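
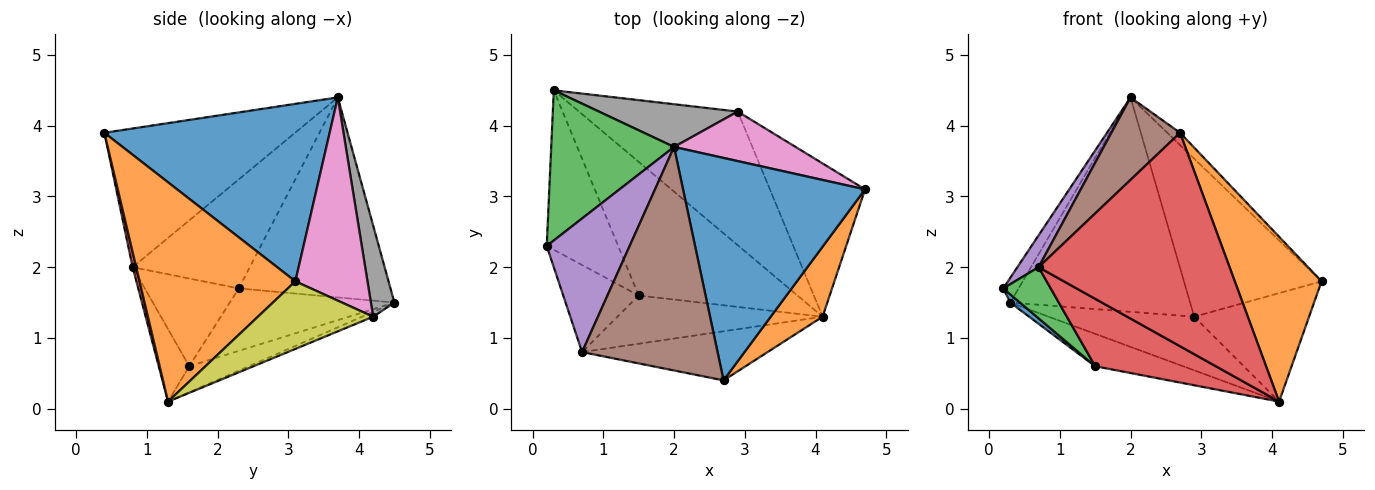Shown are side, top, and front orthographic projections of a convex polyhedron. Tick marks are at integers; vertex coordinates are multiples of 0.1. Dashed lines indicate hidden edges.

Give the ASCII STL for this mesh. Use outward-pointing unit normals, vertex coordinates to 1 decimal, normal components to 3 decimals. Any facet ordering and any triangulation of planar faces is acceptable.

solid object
 facet normal 0.698 0.040 0.715
  outer loop
   vertex 2.0 3.7 4.4
   vertex 2.7 0.4 3.9
   vertex 4.7 3.1 1.8
  endloop
 endfacet
 facet normal 0.856 -0.476 0.202
  outer loop
   vertex 4.1 1.3 0.1
   vertex 4.7 3.1 1.8
   vertex 2.7 0.4 3.9
  endloop
 endfacet
 facet normal -0.849 0.086 0.521
  outer loop
   vertex 0.3 4.5 1.5
   vertex 0.2 2.3 1.7
   vertex 2.0 3.7 4.4
  endloop
 endfacet
 facet normal 0.018 -0.974 -0.224
  outer loop
   vertex 0.7 0.8 2.0
   vertex 4.1 1.3 0.1
   vertex 2.7 0.4 3.9
  endloop
 endfacet
 facet normal -0.788 -0.143 0.599
  outer loop
   vertex 0.7 0.8 2.0
   vertex 2.0 3.7 4.4
   vertex 0.2 2.3 1.7
  endloop
 endfacet
 facet normal -0.693 -0.249 0.677
  outer loop
   vertex 0.7 0.8 2.0
   vertex 2.7 0.4 3.9
   vertex 2.0 3.7 4.4
  endloop
 endfacet
 facet normal 0.447 0.853 0.268
  outer loop
   vertex 2.9 4.2 1.3
   vertex 2.0 3.7 4.4
   vertex 4.7 3.1 1.8
  endloop
 endfacet
 facet normal 0.127 0.973 0.194
  outer loop
   vertex 2.9 4.2 1.3
   vertex 0.3 4.5 1.5
   vertex 2.0 3.7 4.4
  endloop
 endfacet
 facet normal 0.502 0.500 -0.706
  outer loop
   vertex 2.9 4.2 1.3
   vertex 4.7 3.1 1.8
   vertex 4.1 1.3 0.1
  endloop
 endfacet
 facet normal -0.028 0.372 -0.928
  outer loop
   vertex 2.9 4.2 1.3
   vertex 4.1 1.3 0.1
   vertex 0.3 4.5 1.5
  endloop
 endfacet
 facet normal -0.657 -0.039 -0.752
  outer loop
   vertex 1.5 1.6 0.6
   vertex 0.2 2.3 1.7
   vertex 0.3 4.5 1.5
  endloop
 endfacet
 facet normal -0.158 0.233 -0.960
  outer loop
   vertex 1.5 1.6 0.6
   vertex 0.3 4.5 1.5
   vertex 4.1 1.3 0.1
  endloop
 endfacet
 facet normal -0.708 -0.358 -0.609
  outer loop
   vertex 1.5 1.6 0.6
   vertex 0.7 0.8 2.0
   vertex 0.2 2.3 1.7
  endloop
 endfacet
 facet normal -0.202 -0.796 -0.570
  outer loop
   vertex 1.5 1.6 0.6
   vertex 4.1 1.3 0.1
   vertex 0.7 0.8 2.0
  endloop
 endfacet
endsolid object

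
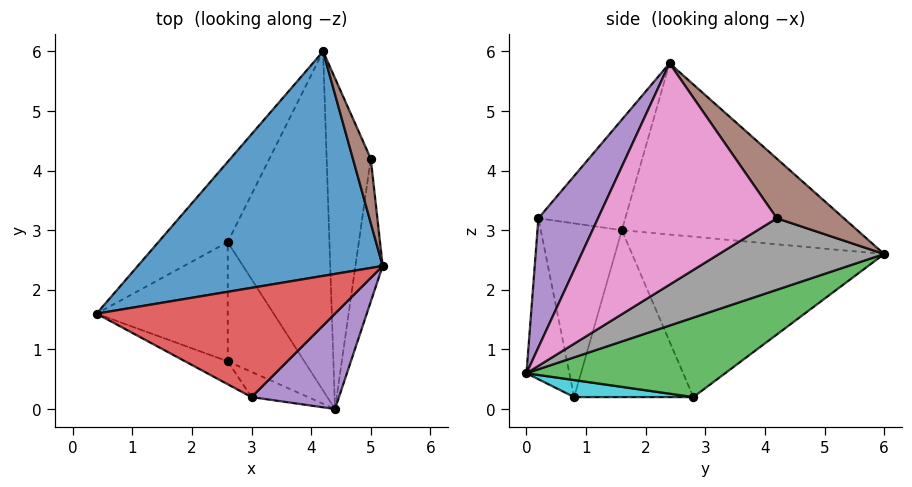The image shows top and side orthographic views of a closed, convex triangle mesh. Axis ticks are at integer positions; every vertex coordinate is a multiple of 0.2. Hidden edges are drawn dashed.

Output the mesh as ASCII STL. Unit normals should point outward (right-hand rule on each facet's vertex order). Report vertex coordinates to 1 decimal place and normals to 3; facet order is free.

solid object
 facet normal -0.498 0.495 0.712
  outer loop
   vertex 4.2 6.0 2.6
   vertex 0.4 1.6 3.0
   vertex 5.2 2.4 5.8
  endloop
 endfacet
 facet normal -0.732 0.603 -0.317
  outer loop
   vertex 2.6 2.8 0.2
   vertex 0.4 1.6 3.0
   vertex 4.2 6.0 2.6
  endloop
 endfacet
 facet normal 0.592 0.272 -0.758
  outer loop
   vertex 2.6 2.8 0.2
   vertex 4.2 6.0 2.6
   vertex 4.4 0.0 0.6
  endloop
 endfacet
 facet normal -0.352 -0.546 0.760
  outer loop
   vertex 3.0 0.2 3.2
   vertex 5.2 2.4 5.8
   vertex 0.4 1.6 3.0
  endloop
 endfacet
 facet normal 0.461 -0.830 0.312
  outer loop
   vertex 3.0 0.2 3.2
   vertex 4.4 0.0 0.6
   vertex 5.2 2.4 5.8
  endloop
 endfacet
 facet normal 0.849 0.462 0.255
  outer loop
   vertex 5.0 4.2 3.2
   vertex 4.2 6.0 2.6
   vertex 5.2 2.4 5.8
  endloop
 endfacet
 facet normal 0.990 -0.066 -0.122
  outer loop
   vertex 5.0 4.2 3.2
   vertex 5.2 2.4 5.8
   vertex 4.4 0.0 0.6
  endloop
 endfacet
 facet normal 0.834 0.199 -0.514
  outer loop
   vertex 5.0 4.2 3.2
   vertex 4.4 0.0 0.6
   vertex 4.2 6.0 2.6
  endloop
 endfacet
 facet normal -0.786 0.000 -0.618
  outer loop
   vertex 2.6 0.8 0.2
   vertex 0.4 1.6 3.0
   vertex 2.6 2.8 0.2
  endloop
 endfacet
 facet normal 0.217 0.000 -0.976
  outer loop
   vertex 2.6 0.8 0.2
   vertex 2.6 2.8 0.2
   vertex 4.4 0.0 0.6
  endloop
 endfacet
 facet normal -0.464 -0.878 -0.114
  outer loop
   vertex 2.6 0.8 0.2
   vertex 3.0 0.2 3.2
   vertex 0.4 1.6 3.0
  endloop
 endfacet
 facet normal -0.378 -0.916 -0.133
  outer loop
   vertex 2.6 0.8 0.2
   vertex 4.4 0.0 0.6
   vertex 3.0 0.2 3.2
  endloop
 endfacet
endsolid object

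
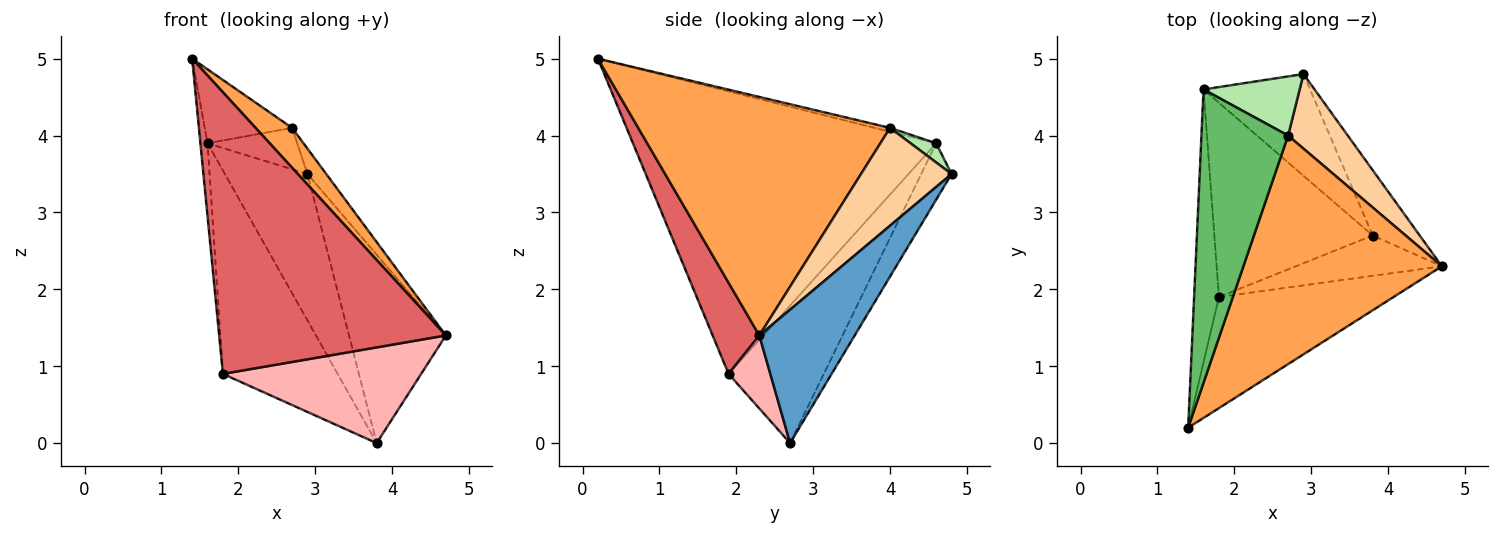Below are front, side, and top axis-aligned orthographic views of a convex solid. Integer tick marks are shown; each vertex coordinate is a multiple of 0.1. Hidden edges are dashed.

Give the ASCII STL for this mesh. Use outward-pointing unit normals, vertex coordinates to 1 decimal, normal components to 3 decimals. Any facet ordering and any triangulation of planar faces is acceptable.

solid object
 facet normal 0.681 0.692 -0.240
  outer loop
   vertex 3.8 2.7 0.0
   vertex 2.9 4.8 3.5
   vertex 4.7 2.3 1.4
  endloop
 endfacet
 facet normal -0.289 0.786 -0.546
  outer loop
   vertex 1.6 4.6 3.9
   vertex 2.9 4.8 3.5
   vertex 3.8 2.7 0.0
  endloop
 endfacet
 facet normal 0.764 -0.111 0.636
  outer loop
   vertex 2.7 4.0 4.1
   vertex 1.4 0.2 5.0
   vertex 4.7 2.3 1.4
  endloop
 endfacet
 facet normal 0.841 0.174 0.513
  outer loop
   vertex 2.7 4.0 4.1
   vertex 4.7 2.3 1.4
   vertex 2.9 4.8 3.5
  endloop
 endfacet
 facet normal -0.043 0.244 0.969
  outer loop
   vertex 2.7 4.0 4.1
   vertex 1.6 4.6 3.9
   vertex 1.4 0.2 5.0
  endloop
 endfacet
 facet normal 0.162 0.566 0.808
  outer loop
   vertex 2.7 4.0 4.1
   vertex 2.9 4.8 3.5
   vertex 1.6 4.6 3.9
  endloop
 endfacet
 facet normal 0.188 -0.914 -0.360
  outer loop
   vertex 1.8 1.9 0.9
   vertex 4.7 2.3 1.4
   vertex 1.4 0.2 5.0
  endloop
 endfacet
 facet normal 0.190 -0.905 -0.381
  outer loop
   vertex 1.8 1.9 0.9
   vertex 3.8 2.7 0.0
   vertex 4.7 2.3 1.4
  endloop
 endfacet
 facet normal -0.996 0.023 -0.087
  outer loop
   vertex 1.8 1.9 0.9
   vertex 1.4 0.2 5.0
   vertex 1.6 4.6 3.9
  endloop
 endfacet
 facet normal -0.515 0.620 -0.592
  outer loop
   vertex 1.8 1.9 0.9
   vertex 1.6 4.6 3.9
   vertex 3.8 2.7 0.0
  endloop
 endfacet
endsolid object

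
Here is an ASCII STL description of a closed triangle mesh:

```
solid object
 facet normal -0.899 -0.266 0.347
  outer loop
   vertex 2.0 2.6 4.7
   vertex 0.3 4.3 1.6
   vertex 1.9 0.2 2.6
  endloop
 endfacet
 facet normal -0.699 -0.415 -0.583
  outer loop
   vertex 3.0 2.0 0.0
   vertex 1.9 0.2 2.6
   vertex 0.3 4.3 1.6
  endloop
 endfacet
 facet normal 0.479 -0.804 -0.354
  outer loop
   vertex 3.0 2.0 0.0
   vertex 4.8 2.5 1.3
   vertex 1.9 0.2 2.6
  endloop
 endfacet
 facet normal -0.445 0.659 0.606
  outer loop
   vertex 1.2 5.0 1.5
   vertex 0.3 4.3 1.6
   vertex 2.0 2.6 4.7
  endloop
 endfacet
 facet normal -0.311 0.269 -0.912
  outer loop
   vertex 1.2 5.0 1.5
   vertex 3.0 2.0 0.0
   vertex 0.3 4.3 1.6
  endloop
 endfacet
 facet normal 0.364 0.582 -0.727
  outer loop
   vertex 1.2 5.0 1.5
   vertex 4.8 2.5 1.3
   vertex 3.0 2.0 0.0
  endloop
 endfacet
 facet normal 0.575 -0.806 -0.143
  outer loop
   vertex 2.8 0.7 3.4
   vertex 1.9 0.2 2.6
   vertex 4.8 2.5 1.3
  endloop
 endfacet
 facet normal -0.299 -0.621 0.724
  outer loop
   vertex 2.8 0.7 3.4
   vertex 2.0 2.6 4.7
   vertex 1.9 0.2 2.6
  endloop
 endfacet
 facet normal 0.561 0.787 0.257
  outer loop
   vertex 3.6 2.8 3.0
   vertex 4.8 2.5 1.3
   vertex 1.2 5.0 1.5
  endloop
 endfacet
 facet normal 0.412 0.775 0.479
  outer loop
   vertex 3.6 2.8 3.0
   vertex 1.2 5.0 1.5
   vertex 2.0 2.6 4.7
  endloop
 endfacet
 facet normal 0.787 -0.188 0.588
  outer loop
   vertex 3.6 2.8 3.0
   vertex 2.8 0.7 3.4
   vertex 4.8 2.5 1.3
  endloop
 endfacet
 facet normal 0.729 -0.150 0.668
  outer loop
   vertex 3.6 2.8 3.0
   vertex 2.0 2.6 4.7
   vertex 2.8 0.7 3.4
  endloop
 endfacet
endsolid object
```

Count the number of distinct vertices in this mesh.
8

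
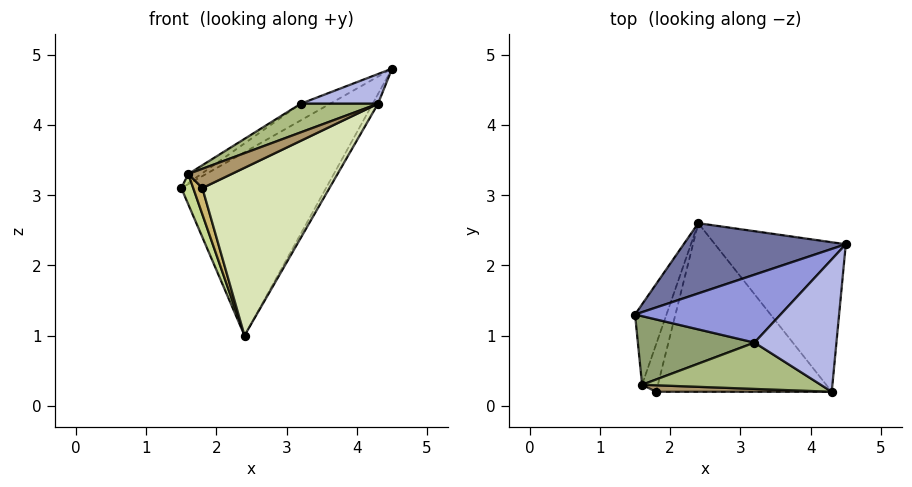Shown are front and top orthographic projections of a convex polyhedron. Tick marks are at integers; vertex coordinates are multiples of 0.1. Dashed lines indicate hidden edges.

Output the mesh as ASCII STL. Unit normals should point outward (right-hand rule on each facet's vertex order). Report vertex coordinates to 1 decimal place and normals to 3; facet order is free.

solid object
 facet normal -0.457 0.831 0.318
  outer loop
   vertex 2.4 2.6 1.0
   vertex 1.5 1.3 3.1
   vertex 4.5 2.3 4.8
  endloop
 endfacet
 facet normal 0.876 0.031 -0.482
  outer loop
   vertex 2.4 2.6 1.0
   vertex 4.5 2.3 4.8
   vertex 4.3 0.2 4.3
  endloop
 endfacet
 facet normal -0.533 0.201 0.822
  outer loop
   vertex 3.2 0.9 4.3
   vertex 4.5 2.3 4.8
   vertex 1.5 1.3 3.1
  endloop
 endfacet
 facet normal -0.138 -0.217 0.966
  outer loop
   vertex 3.2 0.9 4.3
   vertex 4.3 0.2 4.3
   vertex 4.5 2.3 4.8
  endloop
 endfacet
 facet normal -0.556 0.109 0.824
  outer loop
   vertex 1.6 0.3 3.3
   vertex 3.2 0.9 4.3
   vertex 1.5 1.3 3.1
  endloop
 endfacet
 facet normal -0.317 -0.499 0.807
  outer loop
   vertex 1.6 0.3 3.3
   vertex 4.3 0.2 4.3
   vertex 3.2 0.9 4.3
  endloop
 endfacet
 facet normal -0.858 -0.182 -0.480
  outer loop
   vertex 1.6 0.3 3.3
   vertex 1.5 1.3 3.1
   vertex 2.4 2.6 1.0
  endloop
 endfacet
 facet normal 0.322 -0.668 -0.671
  outer loop
   vertex 1.8 0.2 3.1
   vertex 2.4 2.6 1.0
   vertex 4.3 0.2 4.3
  endloop
 endfacet
 facet normal -0.152 -0.936 0.316
  outer loop
   vertex 1.8 0.2 3.1
   vertex 4.3 0.2 4.3
   vertex 1.6 0.3 3.3
  endloop
 endfacet
 facet normal -0.745 -0.324 -0.583
  outer loop
   vertex 1.8 0.2 3.1
   vertex 1.6 0.3 3.3
   vertex 2.4 2.6 1.0
  endloop
 endfacet
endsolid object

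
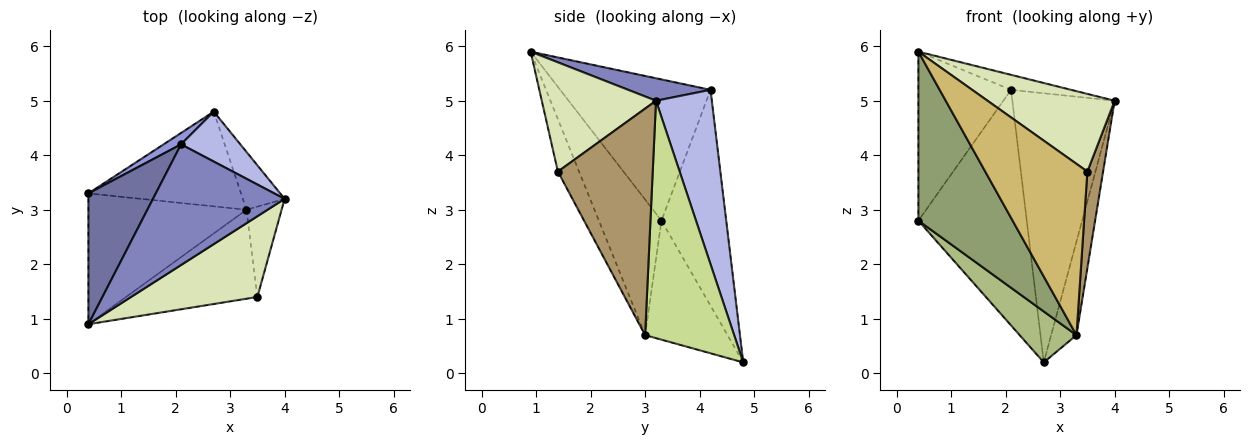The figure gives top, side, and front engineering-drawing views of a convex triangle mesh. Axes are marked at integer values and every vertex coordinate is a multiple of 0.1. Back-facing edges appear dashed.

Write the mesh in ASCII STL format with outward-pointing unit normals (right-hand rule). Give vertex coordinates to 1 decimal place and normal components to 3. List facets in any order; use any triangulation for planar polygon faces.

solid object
 facet normal -0.789 0.486 0.376
  outer loop
   vertex 2.1 4.2 5.2
   vertex 0.4 3.3 2.8
   vertex 0.4 0.9 5.9
  endloop
 endfacet
 facet normal 0.167 0.122 0.978
  outer loop
   vertex 2.1 4.2 5.2
   vertex 0.4 0.9 5.9
   vertex 4.0 3.2 5.0
  endloop
 endfacet
 facet normal -0.513 0.858 0.041
  outer loop
   vertex 2.1 4.2 5.2
   vertex 2.7 4.8 0.2
   vertex 0.4 3.3 2.8
  endloop
 endfacet
 facet normal 0.473 0.866 0.161
  outer loop
   vertex 2.1 4.2 5.2
   vertex 4.0 3.2 5.0
   vertex 2.7 4.8 0.2
  endloop
 endfacet
 facet normal -0.465 -0.700 -0.542
  outer loop
   vertex 3.3 3.0 0.7
   vertex 0.4 0.9 5.9
   vertex 0.4 3.3 2.8
  endloop
 endfacet
 facet normal -0.566 -0.390 -0.726
  outer loop
   vertex 3.3 3.0 0.7
   vertex 0.4 3.3 2.8
   vertex 2.7 4.8 0.2
  endloop
 endfacet
 facet normal 0.948 0.270 -0.167
  outer loop
   vertex 3.3 3.0 0.7
   vertex 2.7 4.8 0.2
   vertex 4.0 3.2 5.0
  endloop
 endfacet
 facet normal 0.529 -0.589 0.611
  outer loop
   vertex 3.5 1.4 3.7
   vertex 4.0 3.2 5.0
   vertex 0.4 0.9 5.9
  endloop
 endfacet
 facet normal 0.975 -0.162 -0.151
  outer loop
   vertex 3.5 1.4 3.7
   vertex 3.3 3.0 0.7
   vertex 4.0 3.2 5.0
  endloop
 endfacet
 facet normal -0.181 -0.873 -0.453
  outer loop
   vertex 3.5 1.4 3.7
   vertex 0.4 0.9 5.9
   vertex 3.3 3.0 0.7
  endloop
 endfacet
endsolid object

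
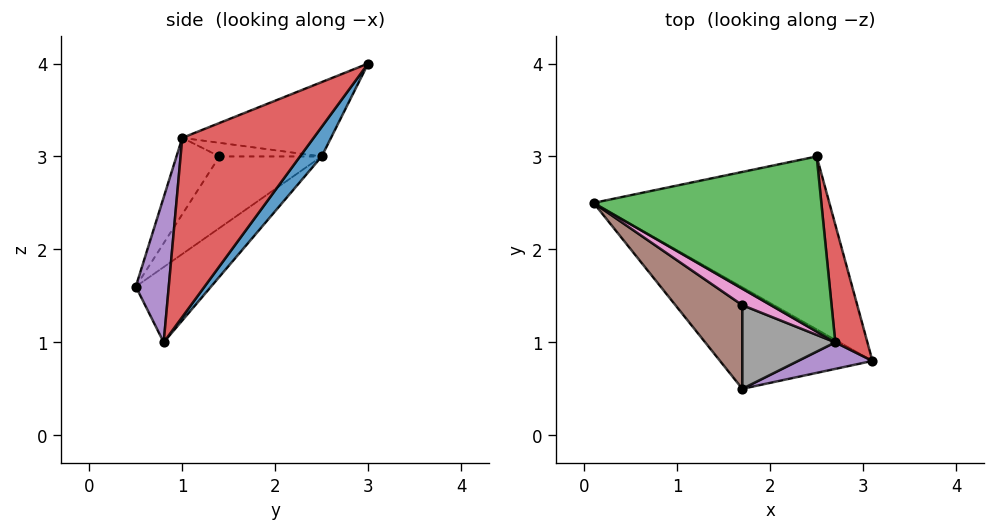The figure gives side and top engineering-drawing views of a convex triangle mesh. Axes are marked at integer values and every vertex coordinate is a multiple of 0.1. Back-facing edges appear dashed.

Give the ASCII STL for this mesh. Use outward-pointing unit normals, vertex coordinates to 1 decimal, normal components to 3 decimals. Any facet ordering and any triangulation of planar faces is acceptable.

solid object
 facet normal 0.073 0.811 -0.580
  outer loop
   vertex 2.5 3.0 4.0
   vertex 3.1 0.8 1.0
   vertex 0.1 2.5 3.0
  endloop
 endfacet
 facet normal -0.427 0.264 -0.865
  outer loop
   vertex 1.7 0.5 1.6
   vertex 0.1 2.5 3.0
   vertex 3.1 0.8 1.0
  endloop
 endfacet
 facet normal -0.287 -0.380 0.879
  outer loop
   vertex 2.7 1.0 3.2
   vertex 2.5 3.0 4.0
   vertex 0.1 2.5 3.0
  endloop
 endfacet
 facet normal 0.984 0.028 0.176
  outer loop
   vertex 2.7 1.0 3.2
   vertex 3.1 0.8 1.0
   vertex 2.5 3.0 4.0
  endloop
 endfacet
 facet normal 0.262 -0.956 0.135
  outer loop
   vertex 2.7 1.0 3.2
   vertex 1.7 0.5 1.6
   vertex 3.1 0.8 1.0
  endloop
 endfacet
 facet normal -0.501 -0.728 0.468
  outer loop
   vertex 1.7 1.4 3.0
   vertex 0.1 2.5 3.0
   vertex 1.7 0.5 1.6
  endloop
 endfacet
 facet normal -0.365 -0.532 0.764
  outer loop
   vertex 1.7 1.4 3.0
   vertex 2.7 1.0 3.2
   vertex 0.1 2.5 3.0
  endloop
 endfacet
 facet normal -0.406 -0.769 0.494
  outer loop
   vertex 1.7 1.4 3.0
   vertex 1.7 0.5 1.6
   vertex 2.7 1.0 3.2
  endloop
 endfacet
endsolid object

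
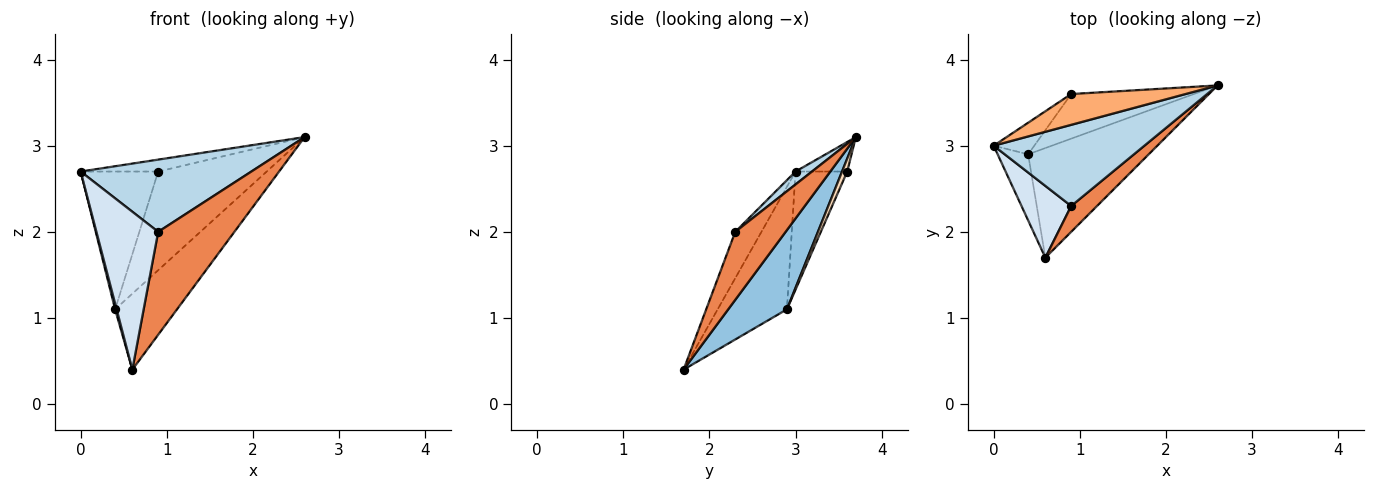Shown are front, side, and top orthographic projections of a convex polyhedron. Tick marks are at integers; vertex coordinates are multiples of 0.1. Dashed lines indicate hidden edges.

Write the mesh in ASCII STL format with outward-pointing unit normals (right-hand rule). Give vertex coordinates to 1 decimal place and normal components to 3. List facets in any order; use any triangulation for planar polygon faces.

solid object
 facet normal -0.970 -0.021 -0.241
  outer loop
   vertex 0.4 2.9 1.1
   vertex 0.6 1.7 0.4
   vertex 0.0 3.0 2.7
  endloop
 endfacet
 facet normal 0.475 0.501 -0.723
  outer loop
   vertex 0.4 2.9 1.1
   vertex 2.6 3.7 3.1
   vertex 0.6 1.7 0.4
  endloop
 endfacet
 facet normal 0.064 -0.663 0.746
  outer loop
   vertex 0.9 2.3 2.0
   vertex 2.6 3.7 3.1
   vertex 0.0 3.0 2.7
  endloop
 endfacet
 facet normal -0.360 -0.849 0.386
  outer loop
   vertex 0.9 2.3 2.0
   vertex 0.0 3.0 2.7
   vertex 0.6 1.7 0.4
  endloop
 endfacet
 facet normal 0.540 -0.816 0.205
  outer loop
   vertex 0.9 2.3 2.0
   vertex 0.6 1.7 0.4
   vertex 2.6 3.7 3.1
  endloop
 endfacet
 facet normal -0.234 0.351 0.907
  outer loop
   vertex 0.9 3.6 2.7
   vertex 0.0 3.0 2.7
   vertex 2.6 3.7 3.1
  endloop
 endfacet
 facet normal -0.545 0.817 -0.187
  outer loop
   vertex 0.9 3.6 2.7
   vertex 0.4 2.9 1.1
   vertex 0.0 3.0 2.7
  endloop
 endfacet
 facet normal 0.043 0.910 -0.412
  outer loop
   vertex 0.9 3.6 2.7
   vertex 2.6 3.7 3.1
   vertex 0.4 2.9 1.1
  endloop
 endfacet
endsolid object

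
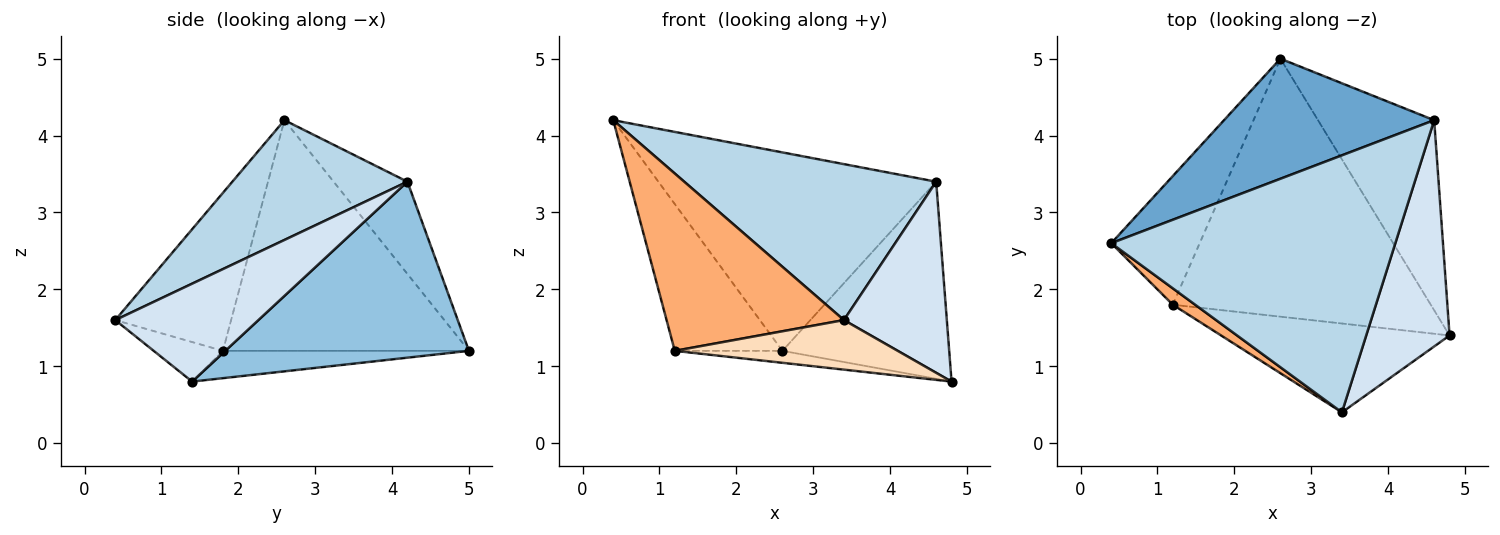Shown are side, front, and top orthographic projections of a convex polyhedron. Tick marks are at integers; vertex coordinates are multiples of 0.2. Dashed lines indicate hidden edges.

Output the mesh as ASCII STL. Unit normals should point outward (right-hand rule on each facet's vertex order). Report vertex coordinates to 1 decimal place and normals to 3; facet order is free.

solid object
 facet normal -0.222 0.834 0.505
  outer loop
   vertex 4.6 4.2 3.4
   vertex 2.6 5.0 1.2
   vertex 0.4 2.6 4.2
  endloop
 endfacet
 facet normal 0.725 0.496 -0.478
  outer loop
   vertex 4.6 4.2 3.4
   vertex 4.8 1.4 0.8
   vertex 2.6 5.0 1.2
  endloop
 endfacet
 facet normal 0.339 -0.488 0.804
  outer loop
   vertex 4.6 4.2 3.4
   vertex 0.4 2.6 4.2
   vertex 3.4 0.4 1.6
  endloop
 endfacet
 facet normal 0.668 -0.480 0.569
  outer loop
   vertex 4.6 4.2 3.4
   vertex 3.4 0.4 1.6
   vertex 4.8 1.4 0.8
  endloop
 endfacet
 facet normal -0.864 0.378 -0.331
  outer loop
   vertex 1.2 1.8 1.2
   vertex 0.4 2.6 4.2
   vertex 2.6 5.0 1.2
  endloop
 endfacet
 facet normal -0.545 -0.835 0.077
  outer loop
   vertex 1.2 1.8 1.2
   vertex 3.4 0.4 1.6
   vertex 0.4 2.6 4.2
  endloop
 endfacet
 facet normal -0.105 0.046 -0.993
  outer loop
   vertex 1.2 1.8 1.2
   vertex 2.6 5.0 1.2
   vertex 4.8 1.4 0.8
  endloop
 endfacet
 facet normal -0.149 -0.482 -0.864
  outer loop
   vertex 1.2 1.8 1.2
   vertex 4.8 1.4 0.8
   vertex 3.4 0.4 1.6
  endloop
 endfacet
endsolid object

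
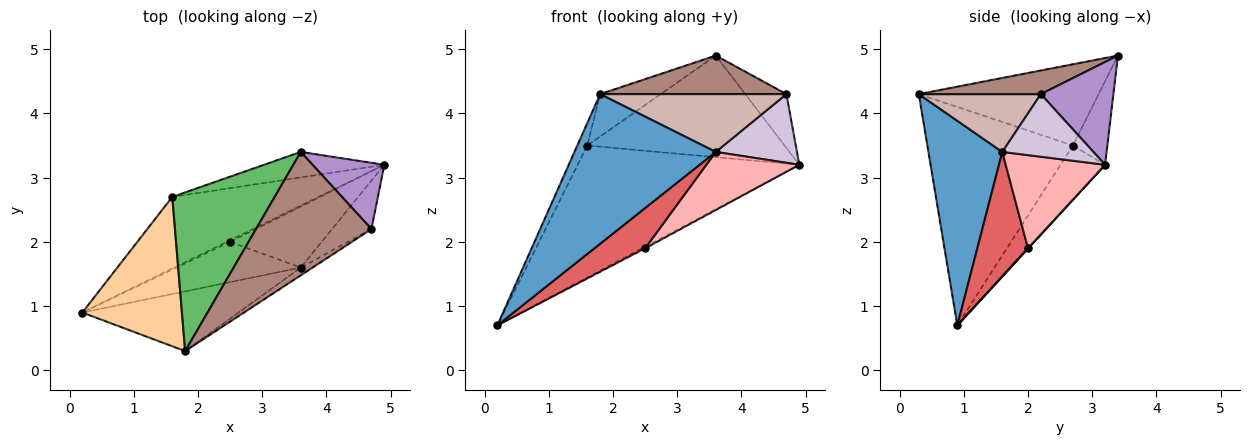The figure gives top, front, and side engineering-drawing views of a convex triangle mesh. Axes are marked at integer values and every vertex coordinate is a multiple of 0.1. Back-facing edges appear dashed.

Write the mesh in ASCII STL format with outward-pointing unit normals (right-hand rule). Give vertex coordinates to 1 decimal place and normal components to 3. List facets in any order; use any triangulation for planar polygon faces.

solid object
 facet normal 0.437 -0.836 -0.333
  outer loop
   vertex 3.6 1.6 3.4
   vertex 1.8 0.3 4.3
   vertex 0.2 0.9 0.7
  endloop
 endfacet
 facet normal -0.174 0.866 -0.470
  outer loop
   vertex 1.6 2.7 3.5
   vertex 4.9 3.2 3.2
   vertex 0.2 0.9 0.7
  endloop
 endfacet
 facet normal -0.167 0.956 -0.240
  outer loop
   vertex 1.6 2.7 3.5
   vertex 3.6 3.4 4.9
   vertex 4.9 3.2 3.2
  endloop
 endfacet
 facet normal -0.908 0.062 0.414
  outer loop
   vertex 1.6 2.7 3.5
   vertex 0.2 0.9 0.7
   vertex 1.8 0.3 4.3
  endloop
 endfacet
 facet normal -0.608 0.205 0.767
  outer loop
   vertex 1.6 2.7 3.5
   vertex 1.8 0.3 4.3
   vertex 3.6 3.4 4.9
  endloop
 endfacet
 facet normal 0.061 0.674 -0.736
  outer loop
   vertex 2.5 2.0 1.9
   vertex 0.2 0.9 0.7
   vertex 4.9 3.2 3.2
  endloop
 endfacet
 facet normal 0.577 -0.577 -0.577
  outer loop
   vertex 2.5 2.0 1.9
   vertex 3.6 1.6 3.4
   vertex 0.2 0.9 0.7
  endloop
 endfacet
 facet normal 0.593 -0.555 -0.583
  outer loop
   vertex 2.5 2.0 1.9
   vertex 4.9 3.2 3.2
   vertex 3.6 1.6 3.4
  endloop
 endfacet
 facet normal 0.743 0.422 0.519
  outer loop
   vertex 4.7 2.2 4.3
   vertex 4.9 3.2 3.2
   vertex 3.6 3.4 4.9
  endloop
 endfacet
 facet normal 0.676 -0.602 -0.425
  outer loop
   vertex 4.7 2.2 4.3
   vertex 3.6 1.6 3.4
   vertex 4.9 3.2 3.2
  endloop
 endfacet
 facet normal 0.192 -0.293 0.937
  outer loop
   vertex 4.7 2.2 4.3
   vertex 3.6 3.4 4.9
   vertex 1.8 0.3 4.3
  endloop
 endfacet
 facet normal 0.545 -0.831 -0.111
  outer loop
   vertex 4.7 2.2 4.3
   vertex 1.8 0.3 4.3
   vertex 3.6 1.6 3.4
  endloop
 endfacet
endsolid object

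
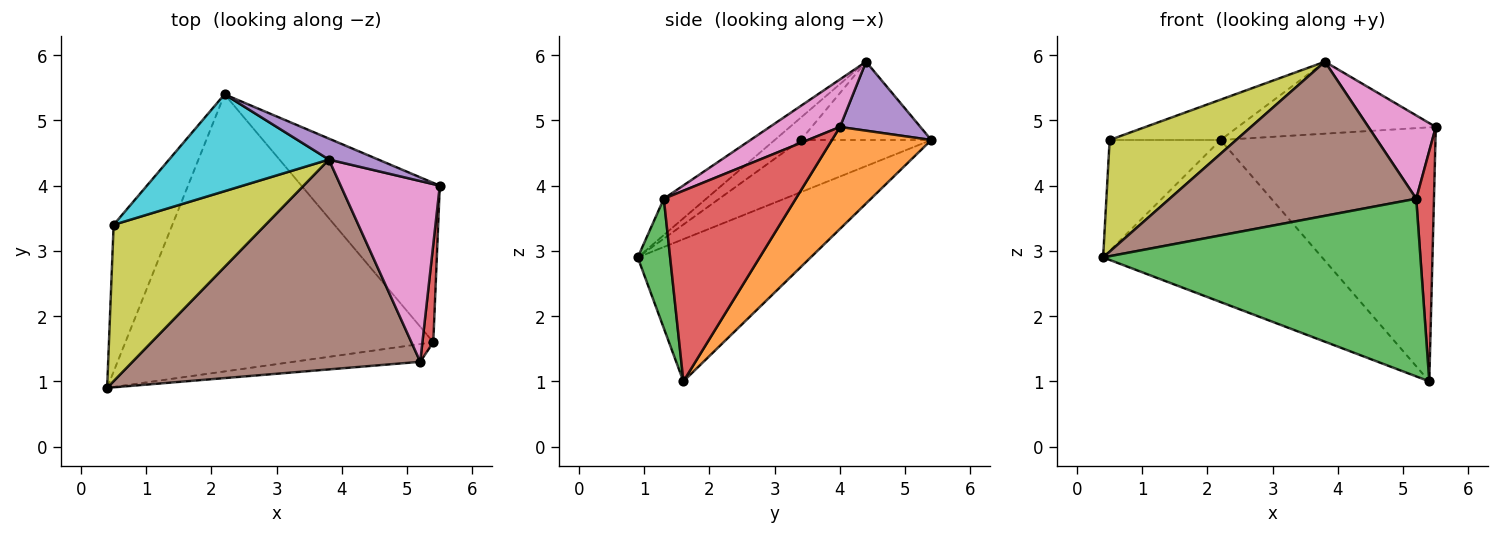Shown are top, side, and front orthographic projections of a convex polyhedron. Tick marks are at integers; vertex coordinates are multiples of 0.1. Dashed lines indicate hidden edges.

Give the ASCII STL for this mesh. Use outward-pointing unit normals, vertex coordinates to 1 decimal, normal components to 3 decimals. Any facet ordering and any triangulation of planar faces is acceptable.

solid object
 facet normal -0.370 0.469 -0.802
  outer loop
   vertex 5.4 1.6 1.0
   vertex 0.4 0.9 2.9
   vertex 2.2 5.4 4.7
  endloop
 endfacet
 facet normal 0.365 0.789 -0.495
  outer loop
   vertex 5.4 1.6 1.0
   vertex 2.2 5.4 4.7
   vertex 5.5 4.0 4.9
  endloop
 endfacet
 facet normal 0.101 -0.990 -0.099
  outer loop
   vertex 5.2 1.3 3.8
   vertex 0.4 0.9 2.9
   vertex 5.4 1.6 1.0
  endloop
 endfacet
 facet normal 0.990 -0.133 0.056
  outer loop
   vertex 5.2 1.3 3.8
   vertex 5.4 1.6 1.0
   vertex 5.5 4.0 4.9
  endloop
 endfacet
 facet normal 0.364 0.894 0.260
  outer loop
   vertex 3.8 4.4 5.9
   vertex 5.5 4.0 4.9
   vertex 2.2 5.4 4.7
  endloop
 endfacet
 facet normal -0.101 -0.589 0.802
  outer loop
   vertex 3.8 4.4 5.9
   vertex 0.4 0.9 2.9
   vertex 5.2 1.3 3.8
  endloop
 endfacet
 facet normal 0.400 -0.384 0.833
  outer loop
   vertex 3.8 4.4 5.9
   vertex 5.2 1.3 3.8
   vertex 5.5 4.0 4.9
  endloop
 endfacet
 facet normal -0.578 0.492 -0.651
  outer loop
   vertex 0.5 3.4 4.7
   vertex 2.2 5.4 4.7
   vertex 0.4 0.9 2.9
  endloop
 endfacet
 facet normal -0.119 -0.577 0.808
  outer loop
   vertex 0.5 3.4 4.7
   vertex 0.4 0.9 2.9
   vertex 3.8 4.4 5.9
  endloop
 endfacet
 facet normal -0.412 0.350 0.841
  outer loop
   vertex 0.5 3.4 4.7
   vertex 3.8 4.4 5.9
   vertex 2.2 5.4 4.7
  endloop
 endfacet
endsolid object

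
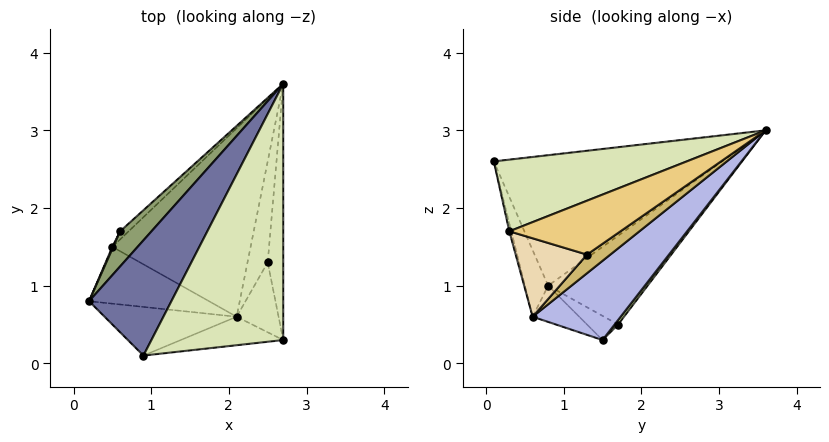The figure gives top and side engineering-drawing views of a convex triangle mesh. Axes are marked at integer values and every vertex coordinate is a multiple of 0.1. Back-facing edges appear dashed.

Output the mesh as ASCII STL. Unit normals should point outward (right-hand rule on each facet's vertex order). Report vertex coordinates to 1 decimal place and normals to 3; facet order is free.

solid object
 facet normal -0.792 0.350 0.500
  outer loop
   vertex 0.9 0.1 2.6
   vertex 2.7 3.6 3.0
   vertex 0.2 0.8 1.0
  endloop
 endfacet
 facet normal -0.168 -0.928 -0.333
  outer loop
   vertex 2.1 0.6 0.6
   vertex 0.9 0.1 2.6
   vertex 0.2 0.8 1.0
  endloop
 endfacet
 facet normal -0.222 -0.640 -0.735
  outer loop
   vertex 2.1 0.6 0.6
   vertex 0.2 0.8 1.0
   vertex 0.5 1.5 0.3
  endloop
 endfacet
 facet normal 0.427 0.511 -0.746
  outer loop
   vertex 2.1 0.6 0.6
   vertex 0.5 1.5 0.3
   vertex 2.7 3.6 3.0
  endloop
 endfacet
 facet normal -0.807 0.517 0.285
  outer loop
   vertex 0.6 1.7 0.5
   vertex 0.2 0.8 1.0
   vertex 2.7 3.6 3.0
  endloop
 endfacet
 facet normal -0.907 0.421 0.032
  outer loop
   vertex 0.6 1.7 0.5
   vertex 0.5 1.5 0.3
   vertex 0.2 0.8 1.0
  endloop
 endfacet
 facet normal 0.387 0.548 -0.742
  outer loop
   vertex 0.6 1.7 0.5
   vertex 2.7 3.6 3.0
   vertex 0.5 1.5 0.3
  endloop
 endfacet
 facet normal 0.451 -0.327 0.830
  outer loop
   vertex 2.7 0.3 1.7
   vertex 2.7 3.6 3.0
   vertex 0.9 0.1 2.6
  endloop
 endfacet
 facet normal -0.019 -0.967 -0.253
  outer loop
   vertex 2.7 0.3 1.7
   vertex 0.9 0.1 2.6
   vertex 2.1 0.6 0.6
  endloop
 endfacet
 facet normal 0.618 0.412 -0.670
  outer loop
   vertex 2.5 1.3 1.4
   vertex 2.1 0.6 0.6
   vertex 2.7 3.6 3.0
  endloop
 endfacet
 facet normal 0.955 0.108 -0.275
  outer loop
   vertex 2.5 1.3 1.4
   vertex 2.7 3.6 3.0
   vertex 2.7 0.3 1.7
  endloop
 endfacet
 facet normal 0.881 0.035 -0.471
  outer loop
   vertex 2.5 1.3 1.4
   vertex 2.7 0.3 1.7
   vertex 2.1 0.6 0.6
  endloop
 endfacet
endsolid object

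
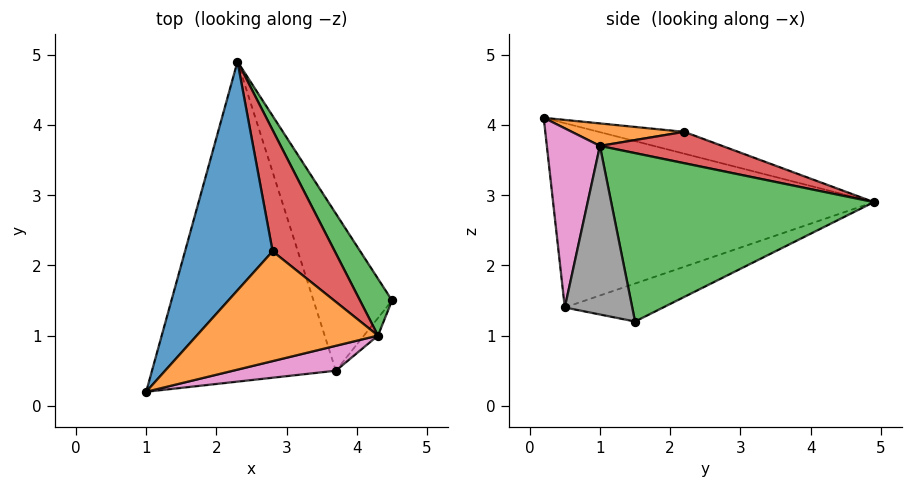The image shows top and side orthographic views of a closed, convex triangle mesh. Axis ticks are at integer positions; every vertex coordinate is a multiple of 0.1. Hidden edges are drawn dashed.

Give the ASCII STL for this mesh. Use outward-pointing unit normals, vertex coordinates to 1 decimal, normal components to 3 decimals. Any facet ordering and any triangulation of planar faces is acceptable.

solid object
 facet normal -0.231 0.300 0.926
  outer loop
   vertex 2.8 2.2 3.9
   vertex 2.3 4.9 2.9
   vertex 1.0 0.2 4.1
  endloop
 endfacet
 facet normal 0.123 -0.012 0.992
  outer loop
   vertex 4.3 1.0 3.7
   vertex 2.8 2.2 3.9
   vertex 1.0 0.2 4.1
  endloop
 endfacet
 facet normal 0.864 0.477 0.164
  outer loop
   vertex 4.3 1.0 3.7
   vertex 4.5 1.5 1.2
   vertex 2.3 4.9 2.9
  endloop
 endfacet
 facet normal 0.416 0.383 0.825
  outer loop
   vertex 4.3 1.0 3.7
   vertex 2.3 4.9 2.9
   vertex 2.8 2.2 3.9
  endloop
 endfacet
 facet normal -0.708 0.016 -0.706
  outer loop
   vertex 3.7 0.5 1.4
   vertex 1.0 0.2 4.1
   vertex 2.3 4.9 2.9
  endloop
 endfacet
 facet normal -0.429 0.166 -0.888
  outer loop
   vertex 3.7 0.5 1.4
   vertex 2.3 4.9 2.9
   vertex 4.5 1.5 1.2
  endloop
 endfacet
 facet normal 0.250 -0.958 0.143
  outer loop
   vertex 3.7 0.5 1.4
   vertex 4.3 1.0 3.7
   vertex 1.0 0.2 4.1
  endloop
 endfacet
 facet normal 0.773 -0.631 -0.064
  outer loop
   vertex 3.7 0.5 1.4
   vertex 4.5 1.5 1.2
   vertex 4.3 1.0 3.7
  endloop
 endfacet
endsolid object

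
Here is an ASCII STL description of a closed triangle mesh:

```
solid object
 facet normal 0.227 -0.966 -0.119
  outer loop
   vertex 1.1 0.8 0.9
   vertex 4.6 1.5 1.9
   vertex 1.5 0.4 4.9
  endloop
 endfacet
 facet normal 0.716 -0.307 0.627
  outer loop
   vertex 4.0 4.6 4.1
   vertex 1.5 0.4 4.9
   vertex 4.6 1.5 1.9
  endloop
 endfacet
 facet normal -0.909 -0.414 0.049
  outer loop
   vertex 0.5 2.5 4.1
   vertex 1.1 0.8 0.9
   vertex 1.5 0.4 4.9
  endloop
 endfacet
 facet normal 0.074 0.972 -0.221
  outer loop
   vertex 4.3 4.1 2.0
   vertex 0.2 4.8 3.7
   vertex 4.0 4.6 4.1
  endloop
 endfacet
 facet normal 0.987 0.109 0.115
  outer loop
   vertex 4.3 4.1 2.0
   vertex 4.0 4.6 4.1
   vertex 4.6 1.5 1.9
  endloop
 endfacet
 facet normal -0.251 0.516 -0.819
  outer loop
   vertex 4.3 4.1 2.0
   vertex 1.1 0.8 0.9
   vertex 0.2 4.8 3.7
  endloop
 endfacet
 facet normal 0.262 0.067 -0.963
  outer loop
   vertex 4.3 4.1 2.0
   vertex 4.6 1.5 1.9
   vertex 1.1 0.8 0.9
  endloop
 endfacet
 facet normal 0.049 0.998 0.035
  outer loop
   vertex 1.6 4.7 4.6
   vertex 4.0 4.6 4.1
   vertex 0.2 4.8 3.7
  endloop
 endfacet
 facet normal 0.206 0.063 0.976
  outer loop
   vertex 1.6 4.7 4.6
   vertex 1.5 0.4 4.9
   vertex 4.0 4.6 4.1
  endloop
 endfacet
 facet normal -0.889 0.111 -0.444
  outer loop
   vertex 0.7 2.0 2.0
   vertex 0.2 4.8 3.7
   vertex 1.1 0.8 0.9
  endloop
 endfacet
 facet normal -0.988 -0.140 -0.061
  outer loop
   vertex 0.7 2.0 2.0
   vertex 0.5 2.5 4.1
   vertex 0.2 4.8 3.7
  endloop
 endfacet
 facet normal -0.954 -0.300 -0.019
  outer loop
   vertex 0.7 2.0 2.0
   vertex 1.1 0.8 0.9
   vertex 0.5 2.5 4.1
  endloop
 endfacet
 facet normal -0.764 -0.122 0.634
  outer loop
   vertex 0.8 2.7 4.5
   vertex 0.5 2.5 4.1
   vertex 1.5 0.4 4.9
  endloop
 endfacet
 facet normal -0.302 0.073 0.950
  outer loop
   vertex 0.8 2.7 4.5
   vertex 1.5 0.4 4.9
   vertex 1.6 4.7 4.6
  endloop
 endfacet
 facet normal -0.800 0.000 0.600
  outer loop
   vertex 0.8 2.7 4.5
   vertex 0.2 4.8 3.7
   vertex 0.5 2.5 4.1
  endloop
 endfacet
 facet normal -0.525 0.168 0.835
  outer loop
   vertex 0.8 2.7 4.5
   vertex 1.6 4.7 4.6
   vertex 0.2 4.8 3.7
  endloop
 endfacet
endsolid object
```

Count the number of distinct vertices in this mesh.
10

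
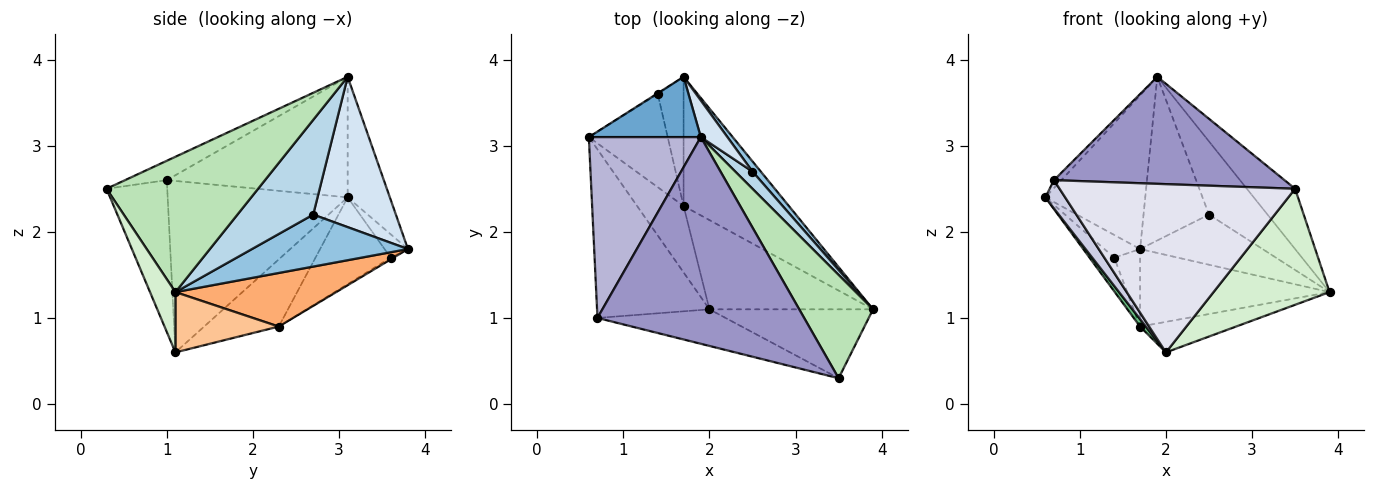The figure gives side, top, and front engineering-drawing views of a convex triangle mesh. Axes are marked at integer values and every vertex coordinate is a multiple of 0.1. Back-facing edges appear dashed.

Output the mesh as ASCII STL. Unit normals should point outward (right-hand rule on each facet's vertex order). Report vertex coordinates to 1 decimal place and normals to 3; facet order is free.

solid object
 facet normal -0.366 0.866 0.340
  outer loop
   vertex 1.9 3.1 3.8
   vertex 1.7 3.8 1.8
   vertex 0.6 3.1 2.4
  endloop
 endfacet
 facet normal 0.780 0.613 0.124
  outer loop
   vertex 2.5 2.7 2.2
   vertex 3.9 1.1 1.3
   vertex 1.7 3.8 1.8
  endloop
 endfacet
 facet normal 0.783 0.605 0.142
  outer loop
   vertex 2.5 2.7 2.2
   vertex 1.9 3.1 3.8
   vertex 3.9 1.1 1.3
  endloop
 endfacet
 facet normal 0.777 0.615 0.138
  outer loop
   vertex 2.5 2.7 2.2
   vertex 1.7 3.8 1.8
   vertex 1.9 3.1 3.8
  endloop
 endfacet
 facet normal -0.548 0.836 -0.029
  outer loop
   vertex 1.4 3.6 1.7
   vertex 0.6 3.1 2.4
   vertex 1.7 3.8 1.8
  endloop
 endfacet
 facet normal 0.400 0.472 -0.786
  outer loop
   vertex 1.7 2.3 0.9
   vertex 1.7 3.8 1.8
   vertex 3.9 1.1 1.3
  endloop
 endfacet
 facet normal 0.329 0.306 -0.893
  outer loop
   vertex 1.7 2.3 0.9
   vertex 3.9 1.1 1.3
   vertex 2.0 1.1 0.6
  endloop
 endfacet
 facet normal -0.057 0.514 -0.856
  outer loop
   vertex 1.7 2.3 0.9
   vertex 1.4 3.6 1.7
   vertex 1.7 3.8 1.8
  endloop
 endfacet
 facet normal -0.821 -0.063 -0.568
  outer loop
   vertex 1.7 2.3 0.9
   vertex 2.0 1.1 0.6
   vertex 0.6 3.1 2.4
  endloop
 endfacet
 facet normal -0.719 0.236 -0.653
  outer loop
   vertex 1.7 2.3 0.9
   vertex 0.6 3.1 2.4
   vertex 1.4 3.6 1.7
  endloop
 endfacet
 facet normal 0.846 0.269 0.461
  outer loop
   vertex 3.5 0.3 2.5
   vertex 3.9 1.1 1.3
   vertex 1.9 3.1 3.8
  endloop
 endfacet
 facet normal 0.185 -0.845 -0.502
  outer loop
   vertex 3.5 0.3 2.5
   vertex 2.0 1.1 0.6
   vertex 3.9 1.1 1.3
  endloop
 endfacet
 facet normal -0.083 -0.458 0.885
  outer loop
   vertex 0.7 1.0 2.6
   vertex 3.5 0.3 2.5
   vertex 1.9 3.1 3.8
  endloop
 endfacet
 facet normal -0.732 0.030 0.680
  outer loop
   vertex 0.7 1.0 2.6
   vertex 1.9 3.1 3.8
   vertex 0.6 3.1 2.4
  endloop
 endfacet
 facet normal -0.833 -0.092 -0.546
  outer loop
   vertex 0.7 1.0 2.6
   vertex 0.6 3.1 2.4
   vertex 2.0 1.1 0.6
  endloop
 endfacet
 facet normal -0.244 -0.948 -0.206
  outer loop
   vertex 0.7 1.0 2.6
   vertex 2.0 1.1 0.6
   vertex 3.5 0.3 2.5
  endloop
 endfacet
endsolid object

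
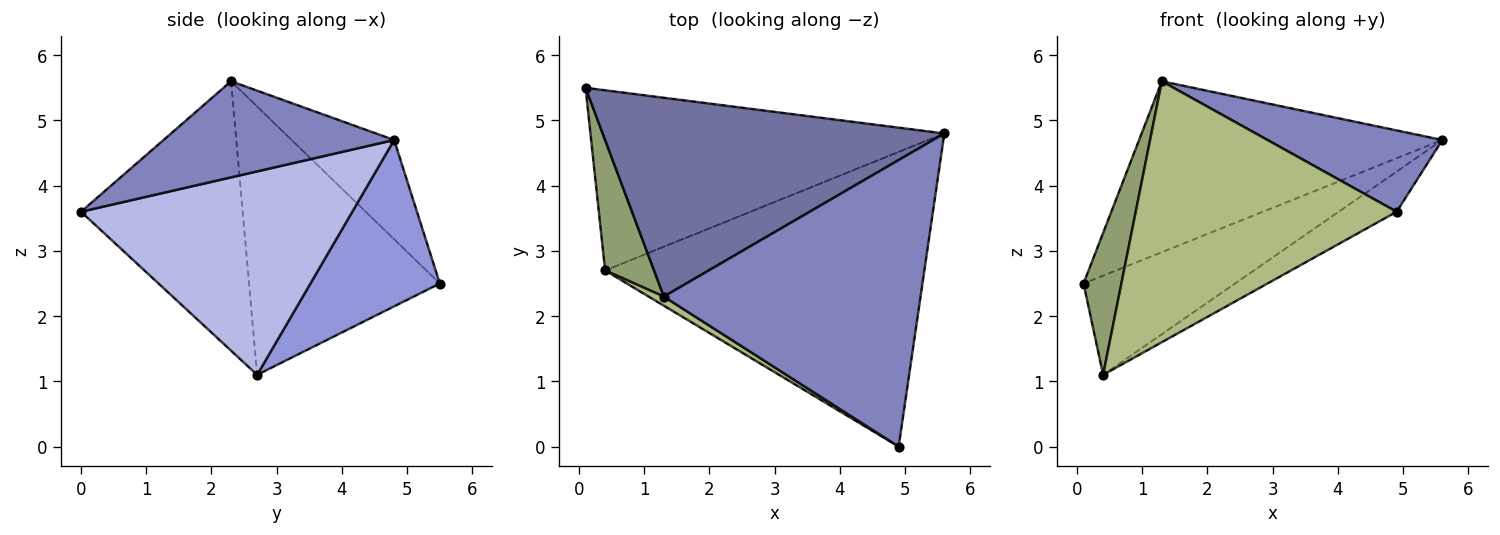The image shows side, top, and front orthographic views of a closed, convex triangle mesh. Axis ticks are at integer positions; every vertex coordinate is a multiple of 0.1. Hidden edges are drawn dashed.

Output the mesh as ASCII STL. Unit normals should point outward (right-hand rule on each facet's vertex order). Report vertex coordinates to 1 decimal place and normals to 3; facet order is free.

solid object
 facet normal -0.215 0.637 0.741
  outer loop
   vertex 1.3 2.3 5.6
   vertex 5.6 4.8 4.7
   vertex 0.1 5.5 2.5
  endloop
 endfacet
 facet normal 0.339 -0.257 0.905
  outer loop
   vertex 1.3 2.3 5.6
   vertex 4.9 0.0 3.6
   vertex 5.6 4.8 4.7
  endloop
 endfacet
 facet normal 0.381 0.446 -0.810
  outer loop
   vertex 0.4 2.7 1.1
   vertex 0.1 5.5 2.5
   vertex 5.6 4.8 4.7
  endloop
 endfacet
 facet normal 0.534 0.114 -0.838
  outer loop
   vertex 0.4 2.7 1.1
   vertex 5.6 4.8 4.7
   vertex 4.9 0.0 3.6
  endloop
 endfacet
 facet normal -0.966 -0.191 0.176
  outer loop
   vertex 0.4 2.7 1.1
   vertex 1.3 2.3 5.6
   vertex 0.1 5.5 2.5
  endloop
 endfacet
 facet normal -0.526 -0.850 0.030
  outer loop
   vertex 0.4 2.7 1.1
   vertex 4.9 0.0 3.6
   vertex 1.3 2.3 5.6
  endloop
 endfacet
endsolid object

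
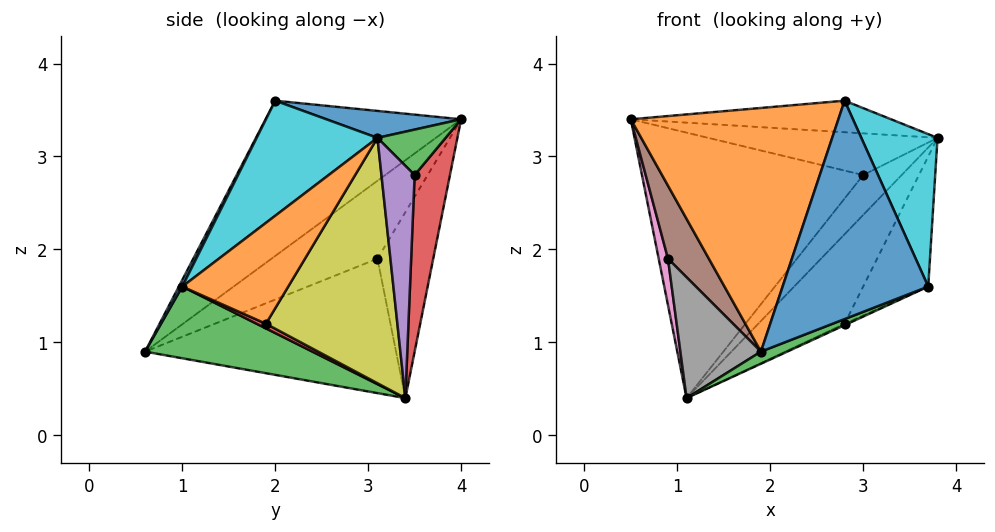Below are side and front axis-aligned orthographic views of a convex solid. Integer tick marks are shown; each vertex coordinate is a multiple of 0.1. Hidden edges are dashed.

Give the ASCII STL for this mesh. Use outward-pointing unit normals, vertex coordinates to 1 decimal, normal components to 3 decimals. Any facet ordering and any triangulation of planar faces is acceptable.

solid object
 facet normal 0.123 0.238 0.963
  outer loop
   vertex 2.8 2.0 3.6
   vertex 3.8 3.1 3.2
   vertex 0.5 4.0 3.4
  endloop
 endfacet
 facet normal -0.586 -0.623 0.518
  outer loop
   vertex 2.8 2.0 3.6
   vertex 0.5 4.0 3.4
   vertex 1.9 0.6 0.9
  endloop
 endfacet
 facet normal 0.266 0.893 0.362
  outer loop
   vertex 3.0 3.5 2.8
   vertex 0.5 4.0 3.4
   vertex 3.8 3.1 3.2
  endloop
 endfacet
 facet normal 0.156 0.974 -0.164
  outer loop
   vertex 3.0 3.5 2.8
   vertex 1.1 3.4 0.4
   vertex 0.5 4.0 3.4
  endloop
 endfacet
 facet normal 0.572 0.664 -0.481
  outer loop
   vertex 3.0 3.5 2.8
   vertex 3.8 3.1 3.2
   vertex 1.1 3.4 0.4
  endloop
 endfacet
 facet normal -0.932 -0.360 -0.033
  outer loop
   vertex 0.9 3.1 1.9
   vertex 1.9 0.6 0.9
   vertex 0.5 4.0 3.4
  endloop
 endfacet
 facet normal -0.973 -0.162 -0.162
  outer loop
   vertex 0.9 3.1 1.9
   vertex 0.5 4.0 3.4
   vertex 1.1 3.4 0.4
  endloop
 endfacet
 facet normal -0.936 -0.300 -0.185
  outer loop
   vertex 0.9 3.1 1.9
   vertex 1.1 3.4 0.4
   vertex 1.9 0.6 0.9
  endloop
 endfacet
 facet normal 0.670 0.440 -0.599
  outer loop
   vertex 2.8 1.9 1.2
   vertex 1.1 3.4 0.4
   vertex 3.8 3.1 3.2
  endloop
 endfacet
 facet normal 0.710 -0.448 0.543
  outer loop
   vertex 3.7 1.0 1.6
   vertex 3.8 3.1 3.2
   vertex 2.8 2.0 3.6
  endloop
 endfacet
 facet normal 0.021 -0.890 0.455
  outer loop
   vertex 3.7 1.0 1.6
   vertex 2.8 2.0 3.6
   vertex 1.9 0.6 0.9
  endloop
 endfacet
 facet normal 0.685 0.421 -0.595
  outer loop
   vertex 3.7 1.0 1.6
   vertex 2.8 1.9 1.2
   vertex 3.8 3.1 3.2
  endloop
 endfacet
 facet normal 0.373 -0.059 -0.926
  outer loop
   vertex 3.7 1.0 1.6
   vertex 1.9 0.6 0.9
   vertex 1.1 3.4 0.4
  endloop
 endfacet
 facet normal 0.545 0.182 -0.818
  outer loop
   vertex 3.7 1.0 1.6
   vertex 1.1 3.4 0.4
   vertex 2.8 1.9 1.2
  endloop
 endfacet
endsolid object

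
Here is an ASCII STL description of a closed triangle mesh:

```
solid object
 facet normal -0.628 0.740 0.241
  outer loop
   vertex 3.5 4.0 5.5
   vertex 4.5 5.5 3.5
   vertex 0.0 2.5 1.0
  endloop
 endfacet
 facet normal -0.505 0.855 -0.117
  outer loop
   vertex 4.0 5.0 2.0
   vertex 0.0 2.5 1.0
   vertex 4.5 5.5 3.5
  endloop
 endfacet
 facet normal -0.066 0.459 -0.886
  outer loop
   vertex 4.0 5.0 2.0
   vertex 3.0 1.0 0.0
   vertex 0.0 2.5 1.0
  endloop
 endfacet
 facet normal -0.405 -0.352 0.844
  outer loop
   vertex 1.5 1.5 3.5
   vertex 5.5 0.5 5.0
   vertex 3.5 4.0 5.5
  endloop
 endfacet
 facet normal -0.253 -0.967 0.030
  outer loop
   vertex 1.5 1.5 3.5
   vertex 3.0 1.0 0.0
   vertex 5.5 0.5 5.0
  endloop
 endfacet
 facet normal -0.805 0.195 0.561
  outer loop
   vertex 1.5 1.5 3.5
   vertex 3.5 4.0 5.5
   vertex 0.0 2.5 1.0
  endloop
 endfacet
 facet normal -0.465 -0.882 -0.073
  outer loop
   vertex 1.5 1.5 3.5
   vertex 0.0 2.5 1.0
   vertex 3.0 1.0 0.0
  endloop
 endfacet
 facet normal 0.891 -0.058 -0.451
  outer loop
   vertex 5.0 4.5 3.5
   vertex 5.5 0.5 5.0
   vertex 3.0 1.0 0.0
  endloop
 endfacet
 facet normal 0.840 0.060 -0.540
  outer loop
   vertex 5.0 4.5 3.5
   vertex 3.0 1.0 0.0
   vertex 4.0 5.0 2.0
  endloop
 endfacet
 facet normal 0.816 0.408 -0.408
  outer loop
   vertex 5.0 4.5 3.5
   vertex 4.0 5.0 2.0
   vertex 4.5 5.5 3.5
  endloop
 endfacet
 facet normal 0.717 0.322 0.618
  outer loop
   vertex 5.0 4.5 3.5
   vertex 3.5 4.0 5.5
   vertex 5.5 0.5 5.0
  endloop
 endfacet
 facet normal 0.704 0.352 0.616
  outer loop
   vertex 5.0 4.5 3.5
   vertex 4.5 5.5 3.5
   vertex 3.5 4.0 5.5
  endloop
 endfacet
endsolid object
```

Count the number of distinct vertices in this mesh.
8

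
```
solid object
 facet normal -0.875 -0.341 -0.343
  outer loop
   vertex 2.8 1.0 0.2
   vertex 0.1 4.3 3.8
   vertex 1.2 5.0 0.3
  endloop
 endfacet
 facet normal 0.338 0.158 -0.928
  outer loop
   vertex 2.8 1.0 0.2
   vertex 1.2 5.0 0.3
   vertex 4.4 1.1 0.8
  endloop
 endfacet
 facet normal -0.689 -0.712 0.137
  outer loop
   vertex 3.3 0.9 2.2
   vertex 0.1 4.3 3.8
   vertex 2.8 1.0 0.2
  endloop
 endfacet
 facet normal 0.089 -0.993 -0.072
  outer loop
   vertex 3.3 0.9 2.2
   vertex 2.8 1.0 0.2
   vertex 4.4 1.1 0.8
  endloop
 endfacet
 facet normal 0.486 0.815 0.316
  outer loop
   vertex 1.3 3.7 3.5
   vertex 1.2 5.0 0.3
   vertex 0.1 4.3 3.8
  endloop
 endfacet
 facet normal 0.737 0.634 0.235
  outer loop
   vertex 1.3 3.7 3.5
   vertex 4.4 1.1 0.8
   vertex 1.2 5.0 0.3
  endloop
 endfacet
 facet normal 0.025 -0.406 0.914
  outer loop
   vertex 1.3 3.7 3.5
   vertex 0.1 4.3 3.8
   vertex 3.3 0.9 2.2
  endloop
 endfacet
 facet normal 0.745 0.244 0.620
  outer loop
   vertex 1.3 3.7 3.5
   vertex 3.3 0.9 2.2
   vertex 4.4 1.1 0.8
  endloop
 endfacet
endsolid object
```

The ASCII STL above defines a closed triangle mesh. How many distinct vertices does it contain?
6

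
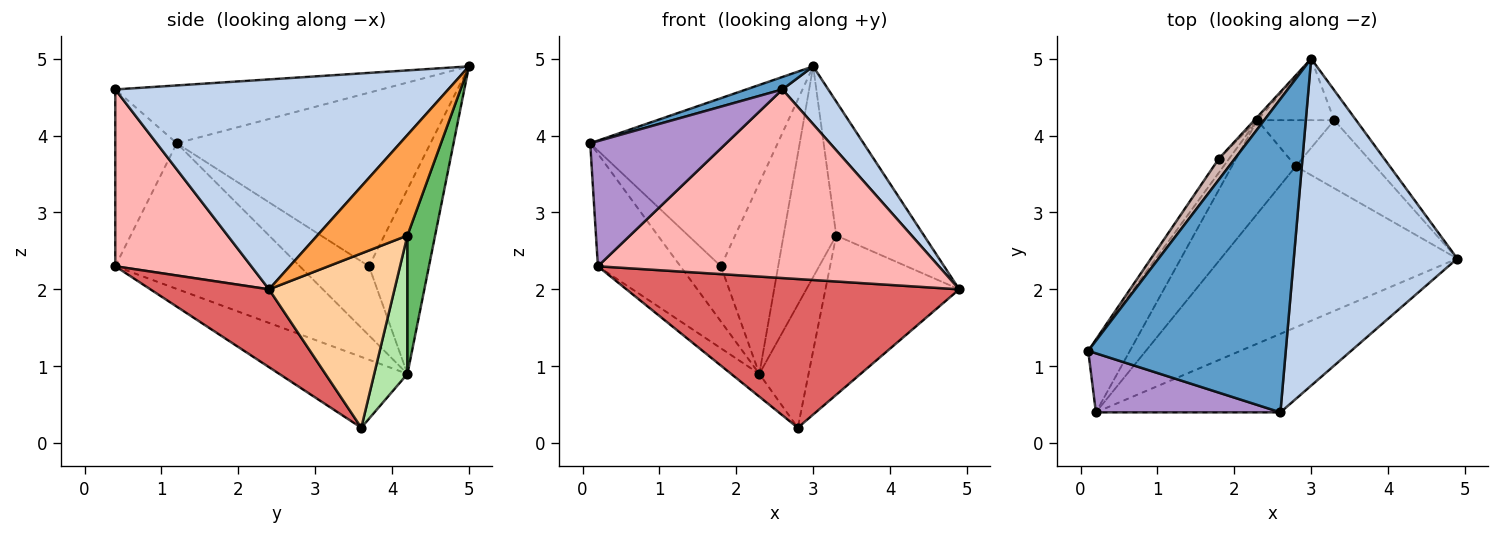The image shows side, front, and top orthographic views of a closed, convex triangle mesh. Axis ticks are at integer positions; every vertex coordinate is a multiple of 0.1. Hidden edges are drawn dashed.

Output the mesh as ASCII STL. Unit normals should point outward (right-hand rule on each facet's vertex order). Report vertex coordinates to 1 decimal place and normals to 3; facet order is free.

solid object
 facet normal -0.281 -0.038 0.959
  outer loop
   vertex 2.6 0.4 4.6
   vertex 3.0 5.0 4.9
   vertex 0.1 1.2 3.9
  endloop
 endfacet
 facet normal 0.784 -0.108 0.611
  outer loop
   vertex 2.6 0.4 4.6
   vertex 4.9 2.4 2.0
   vertex 3.0 5.0 4.9
  endloop
 endfacet
 facet normal 0.708 0.689 -0.154
  outer loop
   vertex 3.3 4.2 2.7
   vertex 3.0 5.0 4.9
   vertex 4.9 2.4 2.0
  endloop
 endfacet
 facet normal 0.653 0.696 -0.298
  outer loop
   vertex 3.3 4.2 2.7
   vertex 4.9 2.4 2.0
   vertex 2.8 3.6 0.2
  endloop
 endfacet
 facet normal 0.450 0.857 -0.250
  outer loop
   vertex 3.3 4.2 2.7
   vertex 2.3 4.2 0.9
   vertex 3.0 5.0 4.9
  endloop
 endfacet
 facet normal 0.534 0.791 -0.297
  outer loop
   vertex 3.3 4.2 2.7
   vertex 2.8 3.6 0.2
   vertex 2.3 4.2 0.9
  endloop
 endfacet
 facet normal 0.235 -0.660 -0.714
  outer loop
   vertex 0.2 0.4 2.3
   vertex 2.8 3.6 0.2
   vertex 4.9 2.4 2.0
  endloop
 endfacet
 facet normal 0.346 -0.866 -0.361
  outer loop
   vertex 0.2 0.4 2.3
   vertex 4.9 2.4 2.0
   vertex 2.6 0.4 4.6
  endloop
 endfacet
 facet normal -0.378 -0.837 0.395
  outer loop
   vertex 0.2 0.4 2.3
   vertex 2.6 0.4 4.6
   vertex 0.1 1.2 3.9
  endloop
 endfacet
 facet normal -0.883 0.395 -0.253
  outer loop
   vertex 0.2 0.4 2.3
   vertex 0.1 1.2 3.9
   vertex 2.3 4.2 0.9
  endloop
 endfacet
 facet normal -0.733 0.161 -0.661
  outer loop
   vertex 0.2 0.4 2.3
   vertex 2.3 4.2 0.9
   vertex 2.8 3.6 0.2
  endloop
 endfacet
 facet normal -0.802 0.593 0.074
  outer loop
   vertex 1.8 3.7 2.3
   vertex 0.1 1.2 3.9
   vertex 3.0 5.0 4.9
  endloop
 endfacet
 facet normal -0.856 0.501 -0.127
  outer loop
   vertex 1.8 3.7 2.3
   vertex 2.3 4.2 0.9
   vertex 0.1 1.2 3.9
  endloop
 endfacet
 facet normal -0.723 0.691 -0.012
  outer loop
   vertex 1.8 3.7 2.3
   vertex 3.0 5.0 4.9
   vertex 2.3 4.2 0.9
  endloop
 endfacet
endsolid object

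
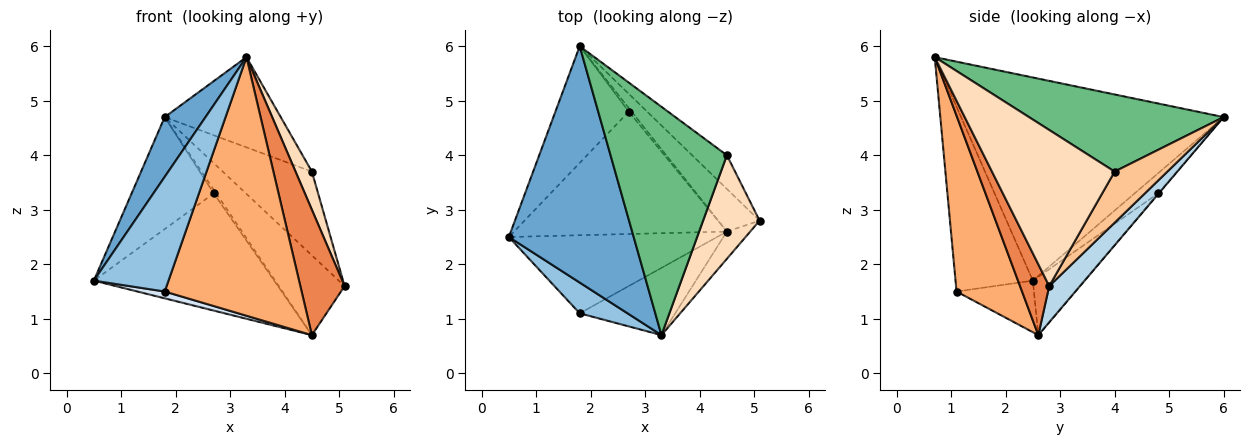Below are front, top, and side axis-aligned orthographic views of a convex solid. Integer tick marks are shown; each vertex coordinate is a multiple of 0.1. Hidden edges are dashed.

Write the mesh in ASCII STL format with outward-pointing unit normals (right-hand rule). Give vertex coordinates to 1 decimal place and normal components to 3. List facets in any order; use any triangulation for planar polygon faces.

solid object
 facet normal -0.845 -0.131 0.519
  outer loop
   vertex 3.3 0.7 5.8
   vertex 1.8 6.0 4.7
   vertex 0.5 2.5 1.7
  endloop
 endfacet
 facet normal -0.707 -0.683 0.183
  outer loop
   vertex 1.8 1.1 1.5
   vertex 3.3 0.7 5.8
   vertex 0.5 2.5 1.7
  endloop
 endfacet
 facet normal 0.382 0.815 -0.436
  outer loop
   vertex 4.5 2.6 0.7
   vertex 1.8 6.0 4.7
   vertex 5.1 2.8 1.6
  endloop
 endfacet
 facet normal -0.240 -0.084 -0.967
  outer loop
   vertex 4.5 2.6 0.7
   vertex 1.8 1.1 1.5
   vertex 0.5 2.5 1.7
  endloop
 endfacet
 facet normal 0.542 -0.821 -0.179
  outer loop
   vertex 4.5 2.6 0.7
   vertex 5.1 2.8 1.6
   vertex 3.3 0.7 5.8
  endloop
 endfacet
 facet normal 0.420 -0.878 -0.228
  outer loop
   vertex 4.5 2.6 0.7
   vertex 3.3 0.7 5.8
   vertex 1.8 1.1 1.5
  endloop
 endfacet
 facet normal 0.481 0.813 -0.327
  outer loop
   vertex 4.5 4.0 3.7
   vertex 5.1 2.8 1.6
   vertex 1.8 6.0 4.7
  endloop
 endfacet
 facet normal 0.933 -0.124 0.338
  outer loop
   vertex 4.5 4.0 3.7
   vertex 3.3 0.7 5.8
   vertex 5.1 2.8 1.6
  endloop
 endfacet
 facet normal 0.525 0.313 0.792
  outer loop
   vertex 4.5 4.0 3.7
   vertex 1.8 6.0 4.7
   vertex 3.3 0.7 5.8
  endloop
 endfacet
 facet normal -0.195 0.679 -0.708
  outer loop
   vertex 2.7 4.8 3.3
   vertex 0.5 2.5 1.7
   vertex 1.8 6.0 4.7
  endloop
 endfacet
 facet normal -0.194 0.679 -0.708
  outer loop
   vertex 2.7 4.8 3.3
   vertex 4.5 2.6 0.7
   vertex 0.5 2.5 1.7
  endloop
 endfacet
 facet normal -0.155 0.699 -0.699
  outer loop
   vertex 2.7 4.8 3.3
   vertex 1.8 6.0 4.7
   vertex 4.5 2.6 0.7
  endloop
 endfacet
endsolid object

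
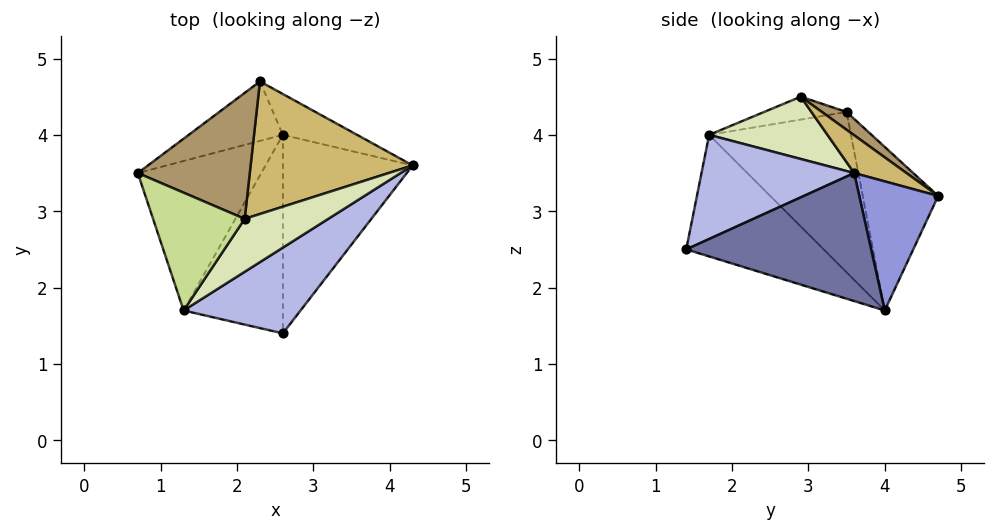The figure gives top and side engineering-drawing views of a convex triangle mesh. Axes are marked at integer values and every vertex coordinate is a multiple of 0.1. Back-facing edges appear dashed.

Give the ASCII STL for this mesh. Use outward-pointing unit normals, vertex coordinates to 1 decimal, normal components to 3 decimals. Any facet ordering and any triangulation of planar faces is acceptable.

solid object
 facet normal 0.686 -0.214 -0.695
  outer loop
   vertex 2.6 4.0 1.7
   vertex 4.3 3.6 3.5
   vertex 2.6 1.4 2.5
  endloop
 endfacet
 facet normal -0.711 0.572 -0.409
  outer loop
   vertex 2.3 4.7 3.2
   vertex 2.6 4.0 1.7
   vertex 0.7 3.5 4.3
  endloop
 endfacet
 facet normal 0.494 0.821 -0.284
  outer loop
   vertex 2.3 4.7 3.2
   vertex 4.3 3.6 3.5
   vertex 2.6 4.0 1.7
  endloop
 endfacet
 facet normal 0.506 -0.649 0.568
  outer loop
   vertex 1.3 1.7 4.0
   vertex 2.6 1.4 2.5
   vertex 4.3 3.6 3.5
  endloop
 endfacet
 facet normal -0.782 -0.160 -0.602
  outer loop
   vertex 1.3 1.7 4.0
   vertex 0.7 3.5 4.3
   vertex 2.6 4.0 1.7
  endloop
 endfacet
 facet normal -0.760 -0.191 -0.621
  outer loop
   vertex 1.3 1.7 4.0
   vertex 2.6 4.0 1.7
   vertex 2.6 1.4 2.5
  endloop
 endfacet
 facet normal -0.236 -0.236 0.943
  outer loop
   vertex 2.1 2.9 4.5
   vertex 0.7 3.5 4.3
   vertex 1.3 1.7 4.0
  endloop
 endfacet
 facet normal 0.482 -0.591 0.647
  outer loop
   vertex 2.1 2.9 4.5
   vertex 1.3 1.7 4.0
   vertex 4.3 3.6 3.5
  endloop
 endfacet
 facet normal 0.129 0.571 0.811
  outer loop
   vertex 2.1 2.9 4.5
   vertex 2.3 4.7 3.2
   vertex 0.7 3.5 4.3
  endloop
 endfacet
 facet normal 0.188 0.561 0.806
  outer loop
   vertex 2.1 2.9 4.5
   vertex 4.3 3.6 3.5
   vertex 2.3 4.7 3.2
  endloop
 endfacet
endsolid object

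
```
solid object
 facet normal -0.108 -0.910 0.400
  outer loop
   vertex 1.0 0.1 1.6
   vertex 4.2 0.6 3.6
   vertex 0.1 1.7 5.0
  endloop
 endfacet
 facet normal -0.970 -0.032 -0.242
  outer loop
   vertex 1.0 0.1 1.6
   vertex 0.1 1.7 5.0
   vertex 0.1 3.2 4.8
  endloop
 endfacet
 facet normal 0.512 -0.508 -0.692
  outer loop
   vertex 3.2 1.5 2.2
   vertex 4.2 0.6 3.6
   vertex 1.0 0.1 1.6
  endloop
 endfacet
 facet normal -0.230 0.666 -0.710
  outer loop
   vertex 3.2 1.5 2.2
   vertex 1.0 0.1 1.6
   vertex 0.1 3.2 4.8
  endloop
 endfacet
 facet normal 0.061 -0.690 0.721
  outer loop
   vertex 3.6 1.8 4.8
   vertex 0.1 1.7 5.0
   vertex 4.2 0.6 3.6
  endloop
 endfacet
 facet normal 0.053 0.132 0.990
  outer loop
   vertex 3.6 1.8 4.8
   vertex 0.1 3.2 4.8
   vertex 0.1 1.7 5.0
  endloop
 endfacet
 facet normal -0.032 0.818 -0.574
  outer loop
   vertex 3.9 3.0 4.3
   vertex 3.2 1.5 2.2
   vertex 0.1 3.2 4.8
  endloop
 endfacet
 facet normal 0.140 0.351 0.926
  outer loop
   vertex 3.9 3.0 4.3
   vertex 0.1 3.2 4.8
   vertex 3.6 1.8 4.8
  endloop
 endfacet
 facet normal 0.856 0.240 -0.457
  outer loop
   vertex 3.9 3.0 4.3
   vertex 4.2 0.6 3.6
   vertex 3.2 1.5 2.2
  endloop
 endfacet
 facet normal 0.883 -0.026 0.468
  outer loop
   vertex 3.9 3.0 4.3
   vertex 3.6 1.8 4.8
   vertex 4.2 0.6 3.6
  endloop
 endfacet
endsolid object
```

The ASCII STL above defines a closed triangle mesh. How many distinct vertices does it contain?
7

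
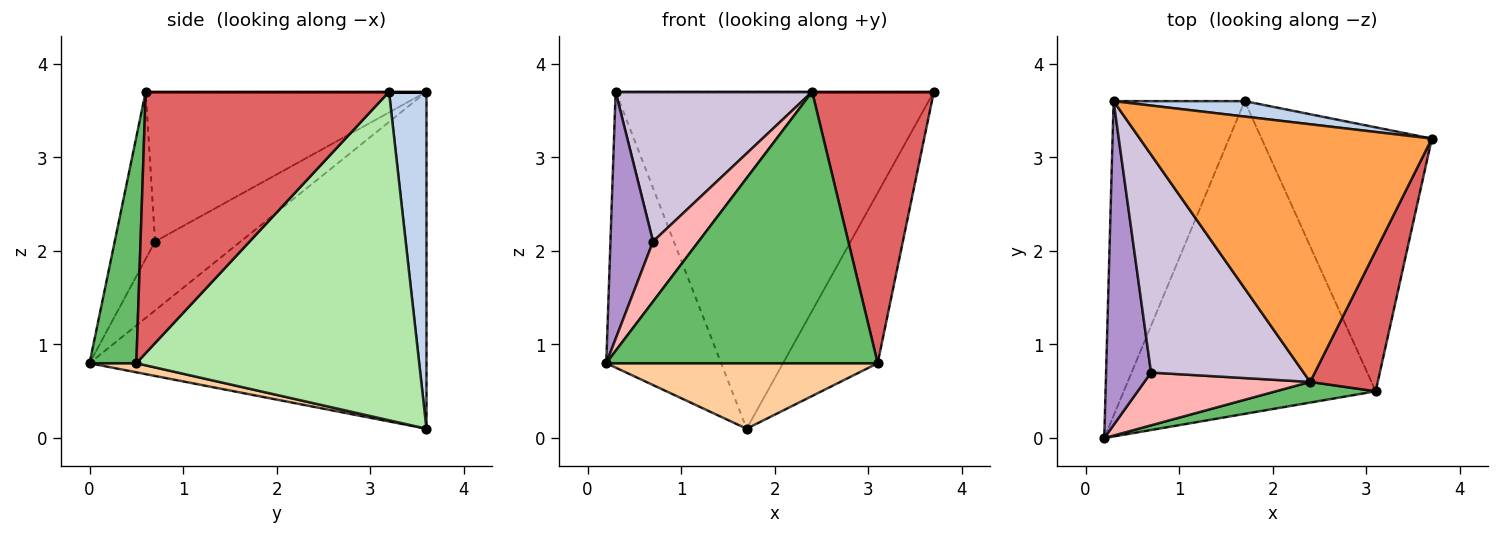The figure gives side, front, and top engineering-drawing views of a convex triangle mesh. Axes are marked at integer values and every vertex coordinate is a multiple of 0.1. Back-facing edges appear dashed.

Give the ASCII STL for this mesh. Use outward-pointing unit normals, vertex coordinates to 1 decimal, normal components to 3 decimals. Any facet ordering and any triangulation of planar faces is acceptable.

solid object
 facet normal -0.888 0.303 -0.345
  outer loop
   vertex 0.3 3.6 3.7
   vertex 1.7 3.6 0.1
   vertex 0.2 0.0 0.8
  endloop
 endfacet
 facet normal 0.117 0.992 0.045
  outer loop
   vertex 0.3 3.6 3.7
   vertex 3.7 3.2 3.7
   vertex 1.7 3.6 0.1
  endloop
 endfacet
 facet normal 0.000 0.000 1.000
  outer loop
   vertex 0.3 3.6 3.7
   vertex 2.4 0.6 3.7
   vertex 3.7 3.2 3.7
  endloop
 endfacet
 facet normal 0.035 -0.205 -0.978
  outer loop
   vertex 3.1 0.5 0.8
   vertex 0.2 0.0 0.8
   vertex 1.7 3.6 0.1
  endloop
 endfacet
 facet normal 0.169 -0.983 0.075
  outer loop
   vertex 3.1 0.5 0.8
   vertex 2.4 0.6 3.7
   vertex 0.2 0.0 0.8
  endloop
 endfacet
 facet normal 0.851 0.285 -0.441
  outer loop
   vertex 3.1 0.5 0.8
   vertex 1.7 3.6 0.1
   vertex 3.7 3.2 3.7
  endloop
 endfacet
 facet normal 0.871 -0.436 0.225
  outer loop
   vertex 3.1 0.5 0.8
   vertex 3.7 3.2 3.7
   vertex 2.4 0.6 3.7
  endloop
 endfacet
 facet normal -0.554 -0.625 0.550
  outer loop
   vertex 0.7 0.7 2.1
   vertex 0.2 0.0 0.8
   vertex 2.4 0.6 3.7
  endloop
 endfacet
 facet normal -0.773 -0.385 0.505
  outer loop
   vertex 0.7 0.7 2.1
   vertex 0.3 3.6 3.7
   vertex 0.2 0.0 0.8
  endloop
 endfacet
 facet normal -0.629 -0.440 0.641
  outer loop
   vertex 0.7 0.7 2.1
   vertex 2.4 0.6 3.7
   vertex 0.3 3.6 3.7
  endloop
 endfacet
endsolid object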